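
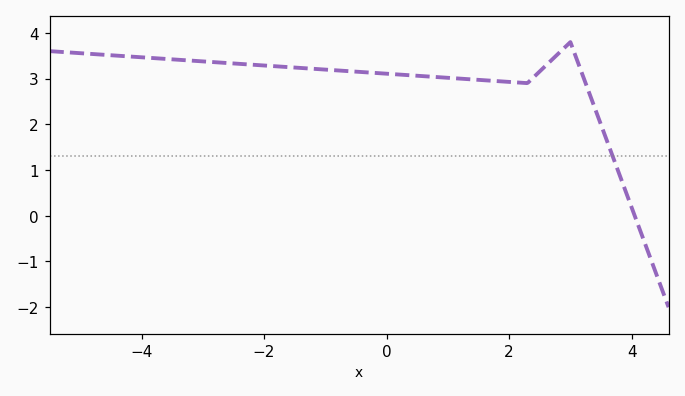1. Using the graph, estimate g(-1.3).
3.2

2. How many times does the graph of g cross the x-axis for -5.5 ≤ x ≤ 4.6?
1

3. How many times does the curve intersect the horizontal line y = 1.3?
1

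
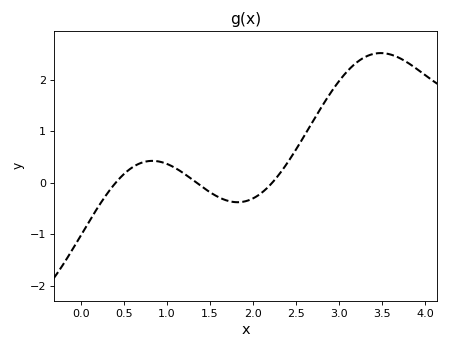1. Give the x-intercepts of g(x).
0.406, 1.34, 2.22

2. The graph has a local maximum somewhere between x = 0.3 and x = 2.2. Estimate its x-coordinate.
0.83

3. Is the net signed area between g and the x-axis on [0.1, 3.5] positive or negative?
positive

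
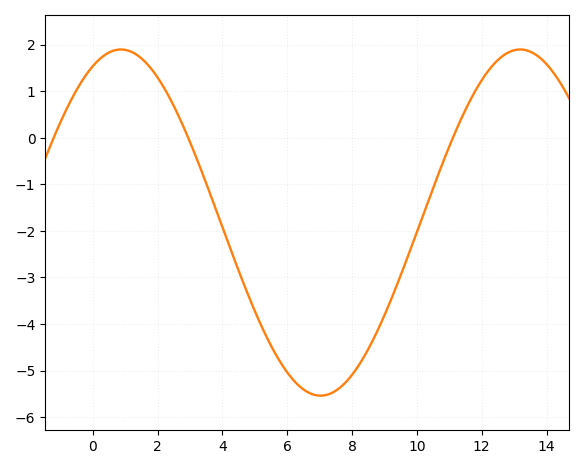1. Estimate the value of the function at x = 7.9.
-5.18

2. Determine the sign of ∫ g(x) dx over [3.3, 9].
negative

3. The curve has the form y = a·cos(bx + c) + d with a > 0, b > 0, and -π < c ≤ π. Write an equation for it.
y = 3.72cos(0.51x - 0.442) - 1.82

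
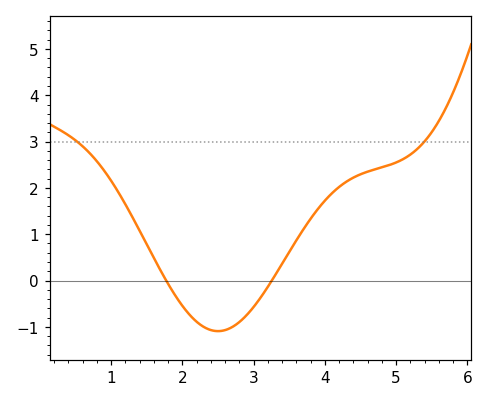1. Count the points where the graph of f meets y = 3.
2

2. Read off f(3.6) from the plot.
0.9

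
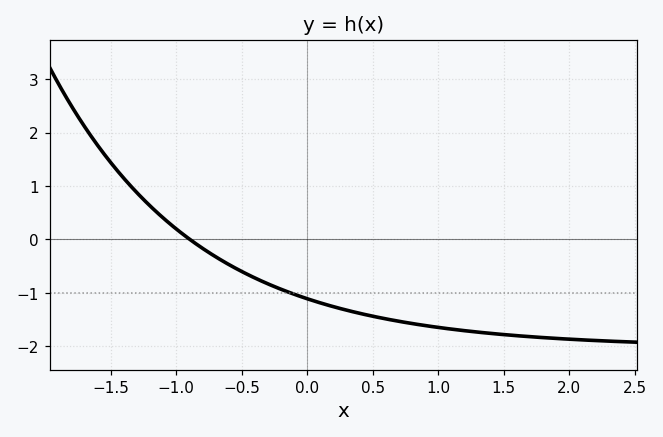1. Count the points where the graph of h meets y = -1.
1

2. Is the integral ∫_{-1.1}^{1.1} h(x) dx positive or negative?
negative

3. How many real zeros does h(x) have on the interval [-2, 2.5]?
1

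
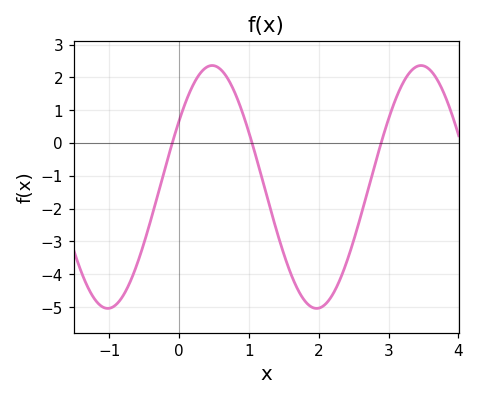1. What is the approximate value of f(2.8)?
-0.7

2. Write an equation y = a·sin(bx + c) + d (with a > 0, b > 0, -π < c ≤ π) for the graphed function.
y = 3.7sin(2.1x + 0.58) - 1.34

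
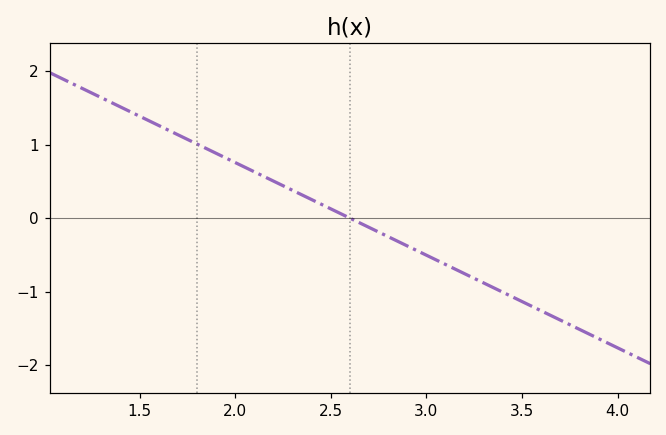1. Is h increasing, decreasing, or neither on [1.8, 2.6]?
decreasing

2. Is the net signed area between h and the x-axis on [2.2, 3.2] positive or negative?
negative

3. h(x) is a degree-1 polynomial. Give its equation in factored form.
y = -1.26(x - 2.6)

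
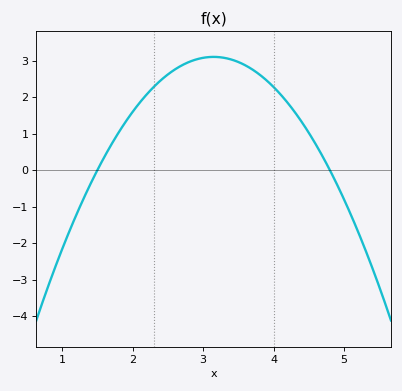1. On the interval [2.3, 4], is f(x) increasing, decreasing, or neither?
neither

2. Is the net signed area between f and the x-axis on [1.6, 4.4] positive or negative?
positive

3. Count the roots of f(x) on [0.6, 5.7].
2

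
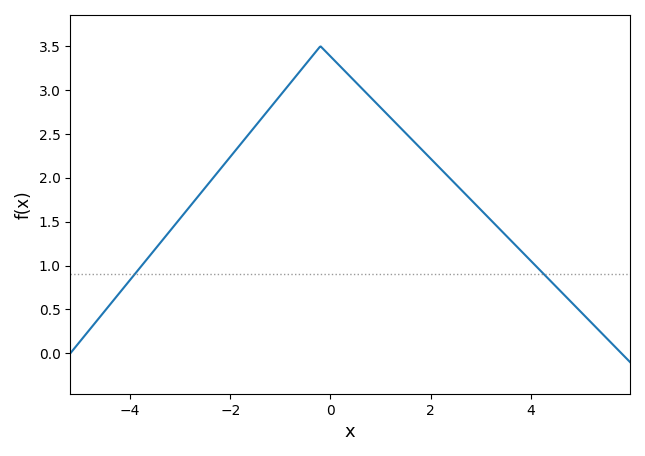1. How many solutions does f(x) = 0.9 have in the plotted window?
2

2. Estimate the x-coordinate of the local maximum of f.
-0.2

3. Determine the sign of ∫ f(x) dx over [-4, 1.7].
positive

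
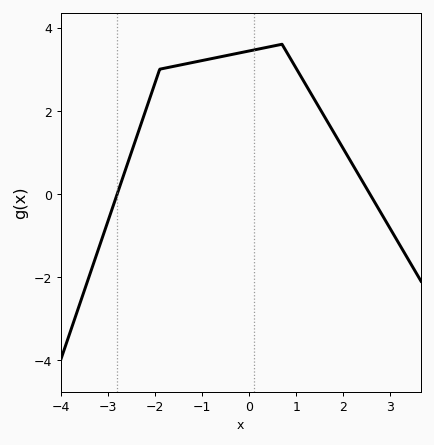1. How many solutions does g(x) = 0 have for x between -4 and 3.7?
2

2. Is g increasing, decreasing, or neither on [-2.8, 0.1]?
increasing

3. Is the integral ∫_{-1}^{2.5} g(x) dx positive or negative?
positive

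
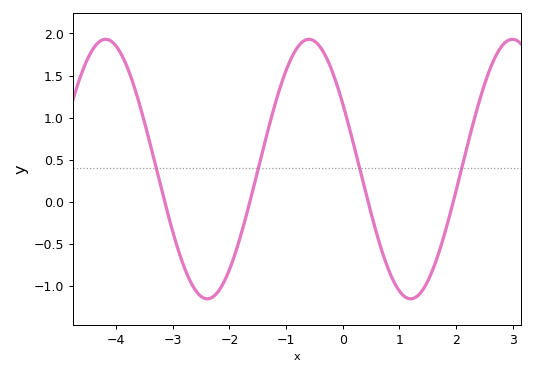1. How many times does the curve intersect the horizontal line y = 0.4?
4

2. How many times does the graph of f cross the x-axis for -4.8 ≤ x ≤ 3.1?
4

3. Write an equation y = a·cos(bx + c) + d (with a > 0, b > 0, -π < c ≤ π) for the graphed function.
y = 1.54cos(1.8x + 1) + 0.39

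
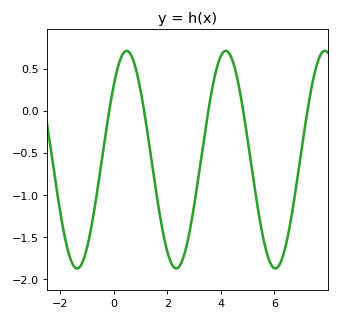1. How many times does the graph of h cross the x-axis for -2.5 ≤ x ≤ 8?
5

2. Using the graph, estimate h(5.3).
-1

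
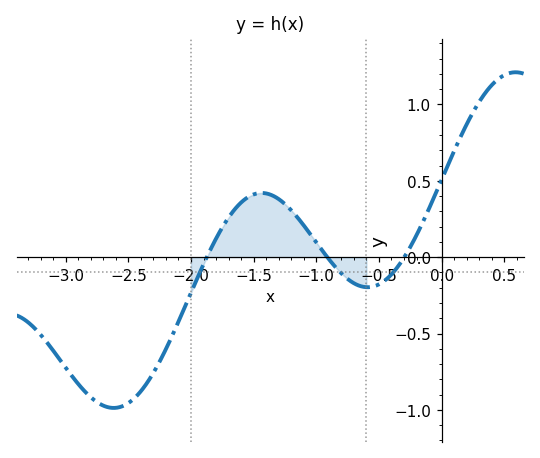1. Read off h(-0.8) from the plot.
-0.106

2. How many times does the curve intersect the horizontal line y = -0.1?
3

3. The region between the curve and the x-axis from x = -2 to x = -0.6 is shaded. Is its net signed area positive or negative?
positive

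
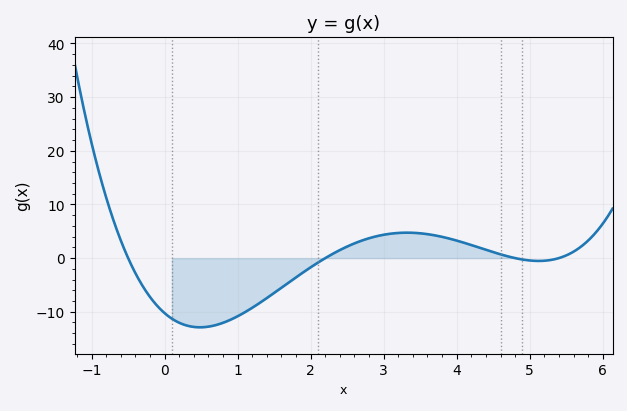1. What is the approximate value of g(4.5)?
1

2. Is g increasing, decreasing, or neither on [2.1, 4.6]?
neither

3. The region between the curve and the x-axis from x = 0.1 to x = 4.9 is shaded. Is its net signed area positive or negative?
negative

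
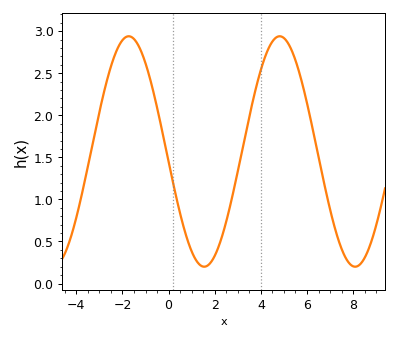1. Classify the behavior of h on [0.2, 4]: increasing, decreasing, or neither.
neither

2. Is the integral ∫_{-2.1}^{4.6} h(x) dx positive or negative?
positive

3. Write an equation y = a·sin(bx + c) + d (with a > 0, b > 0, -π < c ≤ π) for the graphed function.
y = 1.37sin(0.96x - 3.1) + 1.57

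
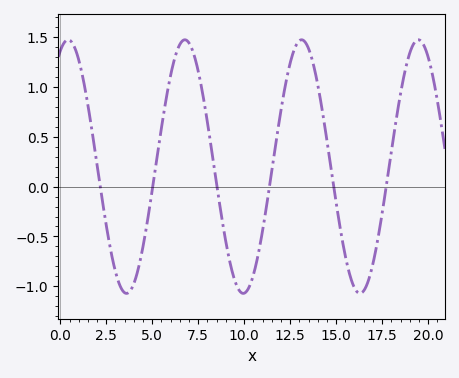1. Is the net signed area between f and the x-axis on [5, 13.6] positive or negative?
positive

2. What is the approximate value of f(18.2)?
0.598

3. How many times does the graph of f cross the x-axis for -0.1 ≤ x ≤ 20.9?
6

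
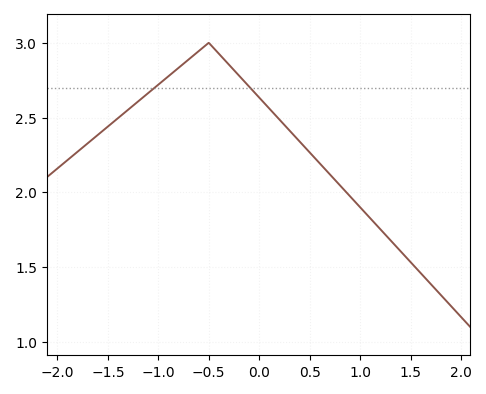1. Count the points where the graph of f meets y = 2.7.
2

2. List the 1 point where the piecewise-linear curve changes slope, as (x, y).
(-0.5, 3)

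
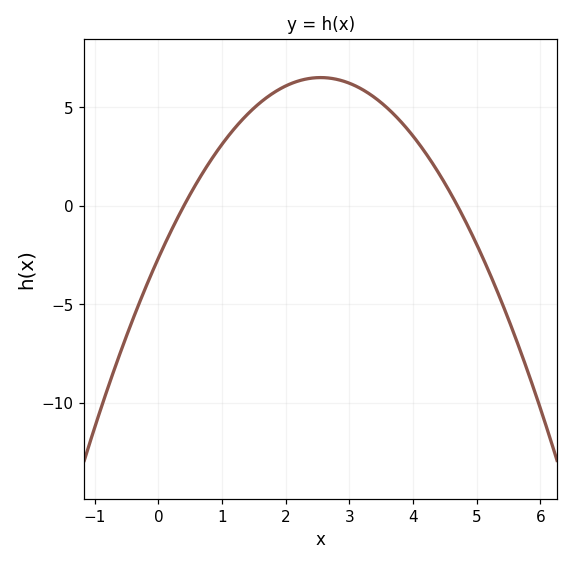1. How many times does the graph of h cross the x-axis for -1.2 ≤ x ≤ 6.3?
2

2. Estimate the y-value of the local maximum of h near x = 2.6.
6.52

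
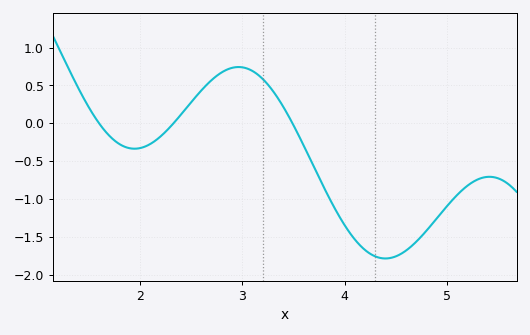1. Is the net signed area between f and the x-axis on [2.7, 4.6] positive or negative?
negative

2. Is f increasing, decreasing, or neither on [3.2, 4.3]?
decreasing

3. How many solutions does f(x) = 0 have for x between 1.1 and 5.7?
3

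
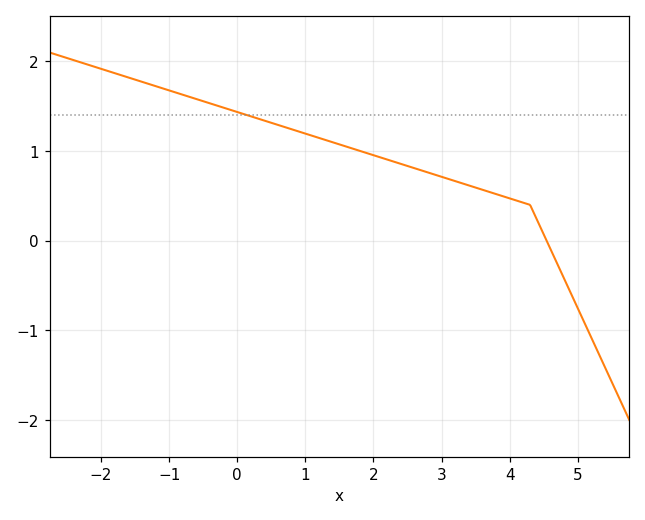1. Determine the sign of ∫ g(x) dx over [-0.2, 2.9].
positive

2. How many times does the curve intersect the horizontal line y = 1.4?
1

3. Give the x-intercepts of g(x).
4.6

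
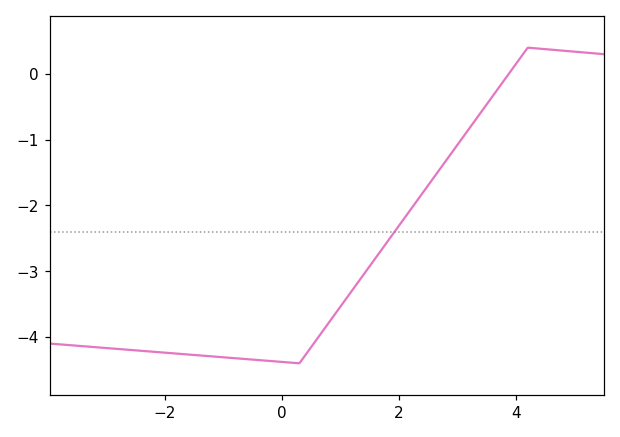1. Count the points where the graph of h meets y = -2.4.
1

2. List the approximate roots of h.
3.8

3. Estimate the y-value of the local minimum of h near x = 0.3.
-4.4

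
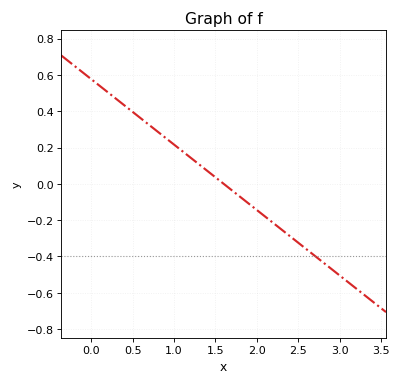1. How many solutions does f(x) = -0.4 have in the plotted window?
1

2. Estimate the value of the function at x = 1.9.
-0.1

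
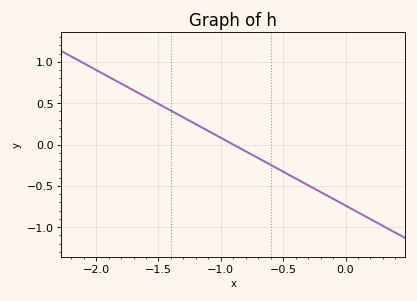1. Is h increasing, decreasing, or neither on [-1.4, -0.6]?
decreasing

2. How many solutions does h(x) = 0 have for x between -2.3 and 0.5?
1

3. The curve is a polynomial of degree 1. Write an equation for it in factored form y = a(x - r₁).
y = -0.82(x + 0.9)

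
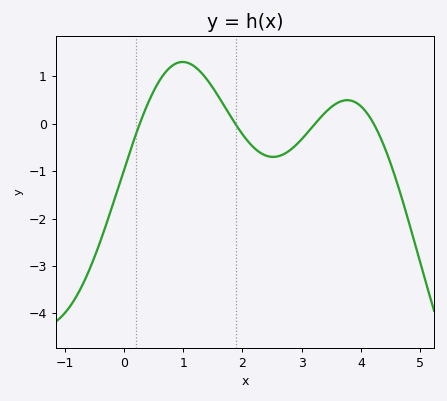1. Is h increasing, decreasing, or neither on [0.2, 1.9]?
neither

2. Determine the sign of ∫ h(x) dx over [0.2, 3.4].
positive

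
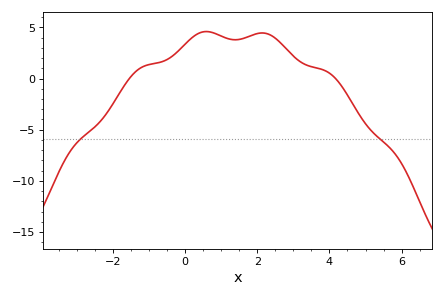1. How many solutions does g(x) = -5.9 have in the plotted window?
2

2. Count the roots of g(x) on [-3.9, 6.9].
2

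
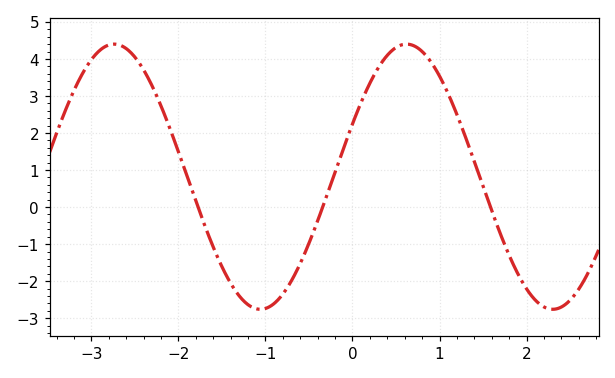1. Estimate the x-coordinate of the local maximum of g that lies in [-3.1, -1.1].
-2.74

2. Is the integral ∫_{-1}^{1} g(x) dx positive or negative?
positive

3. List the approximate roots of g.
-1.78, -0.342, 1.58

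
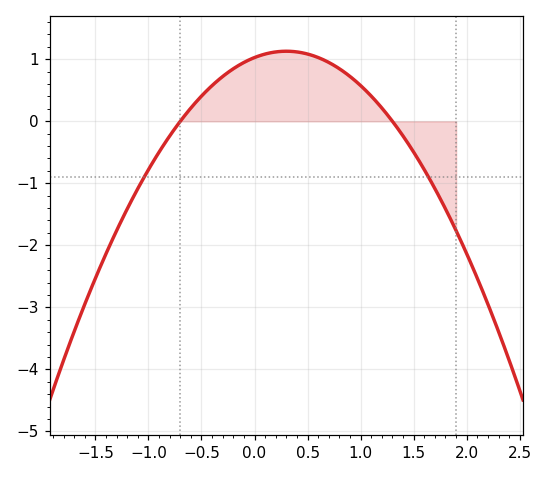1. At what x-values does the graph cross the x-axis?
-0.7, 1.3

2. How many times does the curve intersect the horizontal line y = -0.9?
2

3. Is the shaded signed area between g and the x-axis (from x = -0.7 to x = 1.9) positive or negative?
positive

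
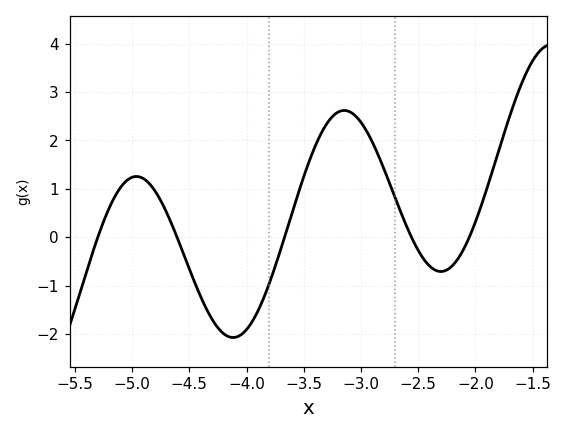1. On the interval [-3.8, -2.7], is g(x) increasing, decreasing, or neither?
neither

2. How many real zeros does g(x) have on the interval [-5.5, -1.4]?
5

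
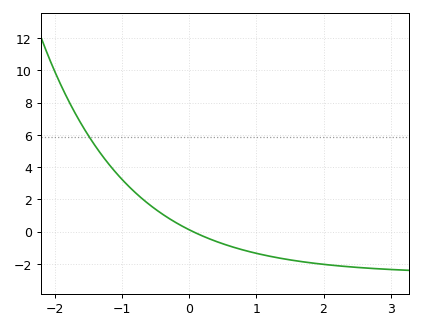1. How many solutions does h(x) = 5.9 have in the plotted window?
1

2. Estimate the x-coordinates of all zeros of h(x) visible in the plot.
0.059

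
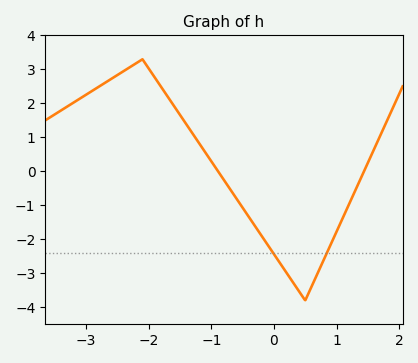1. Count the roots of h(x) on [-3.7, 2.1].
2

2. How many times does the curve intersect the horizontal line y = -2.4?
2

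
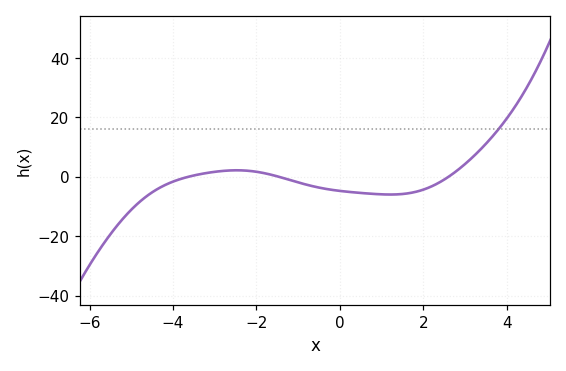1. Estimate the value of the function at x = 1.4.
-6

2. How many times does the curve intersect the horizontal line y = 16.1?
1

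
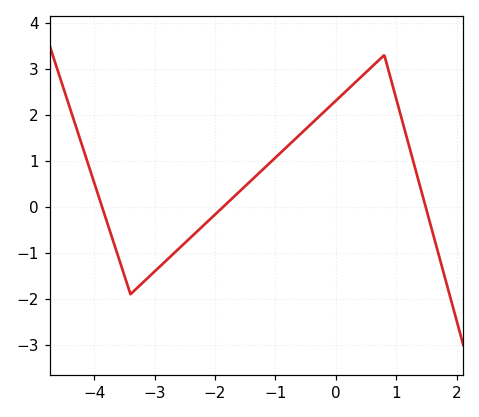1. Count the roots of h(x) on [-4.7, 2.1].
3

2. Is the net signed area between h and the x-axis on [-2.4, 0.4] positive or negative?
positive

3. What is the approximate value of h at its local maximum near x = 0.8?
3.3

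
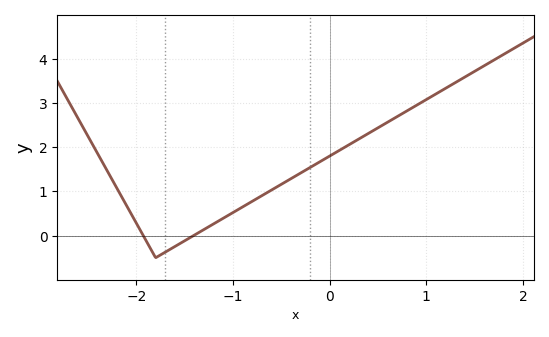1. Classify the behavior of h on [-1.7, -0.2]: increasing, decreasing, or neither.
increasing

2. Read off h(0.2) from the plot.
2.05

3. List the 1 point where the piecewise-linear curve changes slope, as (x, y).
(-1.8, -0.5)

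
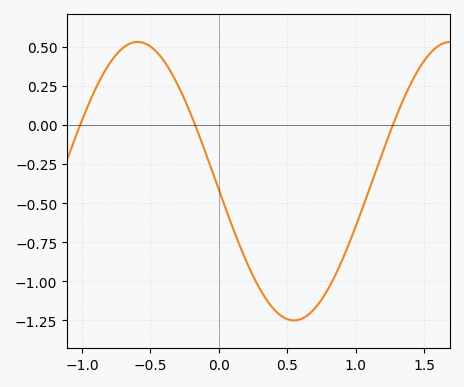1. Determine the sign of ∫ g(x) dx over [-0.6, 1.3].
negative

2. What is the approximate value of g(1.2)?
-0.168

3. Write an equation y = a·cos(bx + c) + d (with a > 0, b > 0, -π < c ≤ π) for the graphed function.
y = 0.89cos(2.75x + 1.63) - 0.36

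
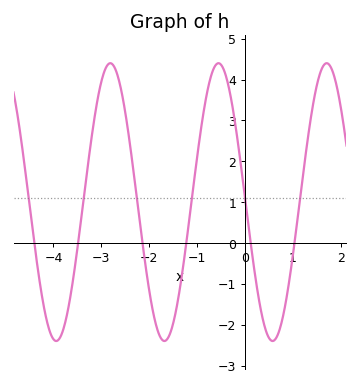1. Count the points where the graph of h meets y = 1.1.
6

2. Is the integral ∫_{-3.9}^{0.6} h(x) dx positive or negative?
positive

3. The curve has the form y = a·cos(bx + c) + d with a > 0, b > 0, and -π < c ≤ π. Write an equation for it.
y = 3.4cos(2.8x + 1.5) + 1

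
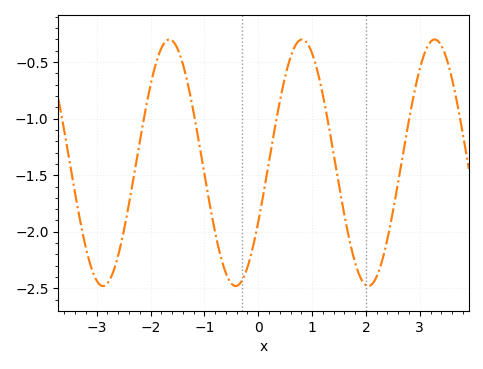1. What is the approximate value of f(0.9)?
-0.35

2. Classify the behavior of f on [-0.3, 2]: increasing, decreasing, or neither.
neither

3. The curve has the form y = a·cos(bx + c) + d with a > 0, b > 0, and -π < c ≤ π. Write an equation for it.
y = 1.09cos(2.5x - 2.1) - 1.39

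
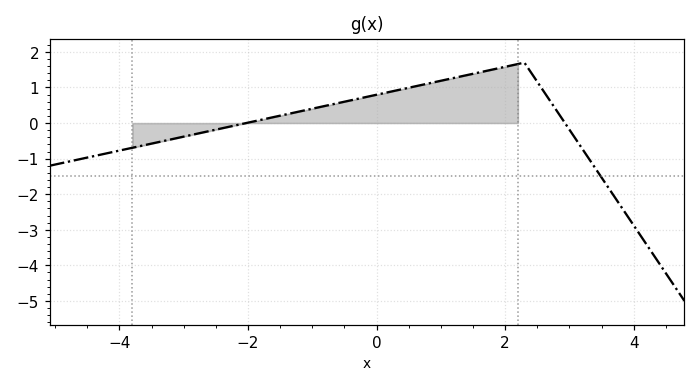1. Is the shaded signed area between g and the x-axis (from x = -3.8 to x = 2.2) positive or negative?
positive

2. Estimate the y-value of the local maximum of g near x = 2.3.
1.7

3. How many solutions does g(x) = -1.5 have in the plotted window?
1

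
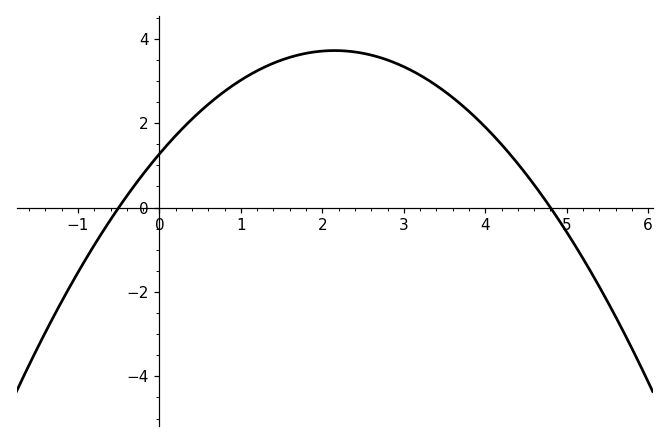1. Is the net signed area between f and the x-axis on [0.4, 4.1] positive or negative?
positive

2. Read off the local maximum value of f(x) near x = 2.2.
3.72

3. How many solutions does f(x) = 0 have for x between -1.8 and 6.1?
2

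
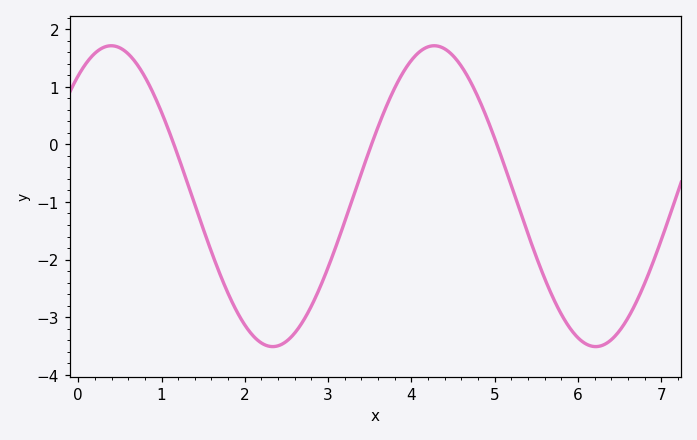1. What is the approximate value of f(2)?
-3.13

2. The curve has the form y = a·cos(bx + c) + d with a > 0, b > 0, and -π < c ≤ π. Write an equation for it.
y = 2.61cos(1.62x - 0.642) - 0.9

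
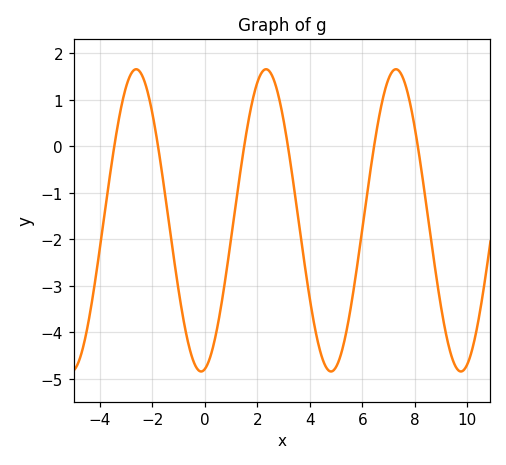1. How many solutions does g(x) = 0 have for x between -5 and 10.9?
6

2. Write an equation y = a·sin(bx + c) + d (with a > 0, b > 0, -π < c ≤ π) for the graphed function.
y = 3.25sin(1.27x - 1.39) - 1.59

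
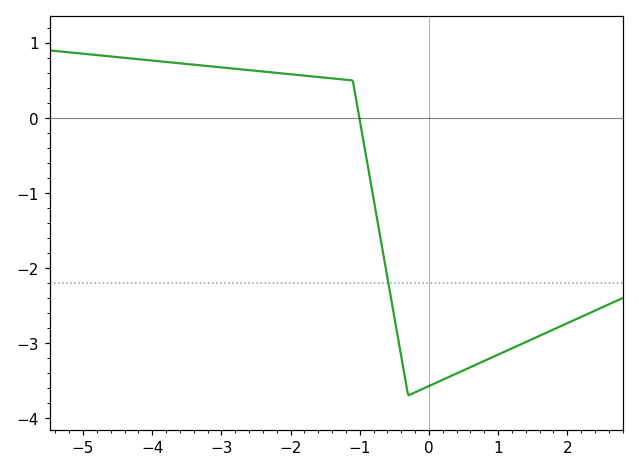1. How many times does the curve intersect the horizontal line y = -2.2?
1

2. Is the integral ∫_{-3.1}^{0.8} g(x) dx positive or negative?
negative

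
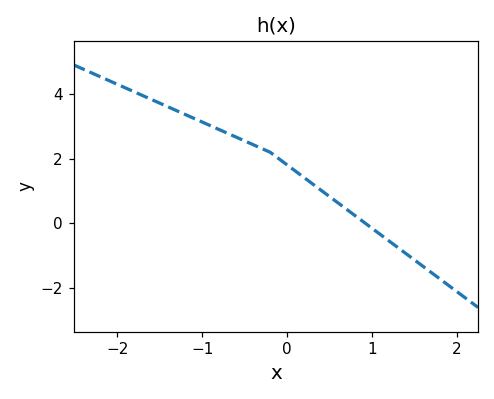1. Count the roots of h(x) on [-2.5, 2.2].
1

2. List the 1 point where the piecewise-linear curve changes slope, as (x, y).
(-0.2, 2.2)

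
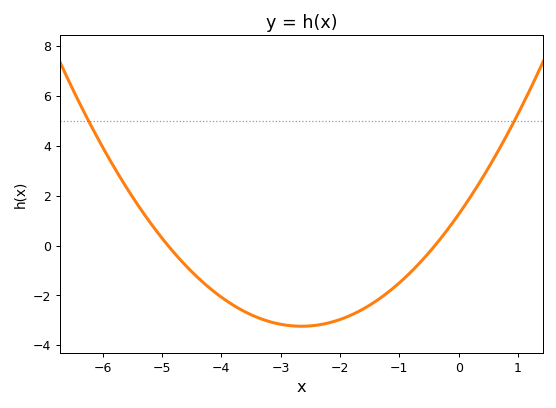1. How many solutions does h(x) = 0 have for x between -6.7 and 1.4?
2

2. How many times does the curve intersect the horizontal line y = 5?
2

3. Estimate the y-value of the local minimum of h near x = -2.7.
-3.24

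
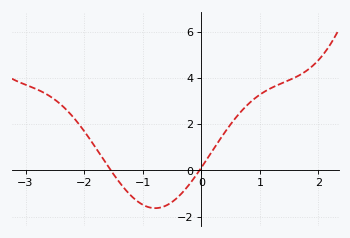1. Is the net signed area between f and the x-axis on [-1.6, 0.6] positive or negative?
negative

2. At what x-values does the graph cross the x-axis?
-1.54, -0.031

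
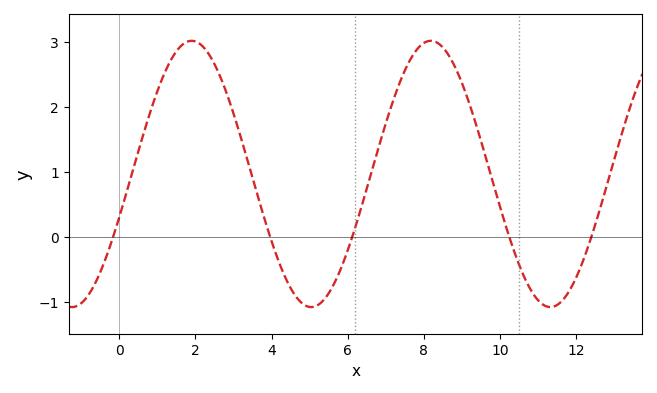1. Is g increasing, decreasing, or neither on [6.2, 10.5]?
neither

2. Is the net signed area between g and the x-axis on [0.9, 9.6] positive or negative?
positive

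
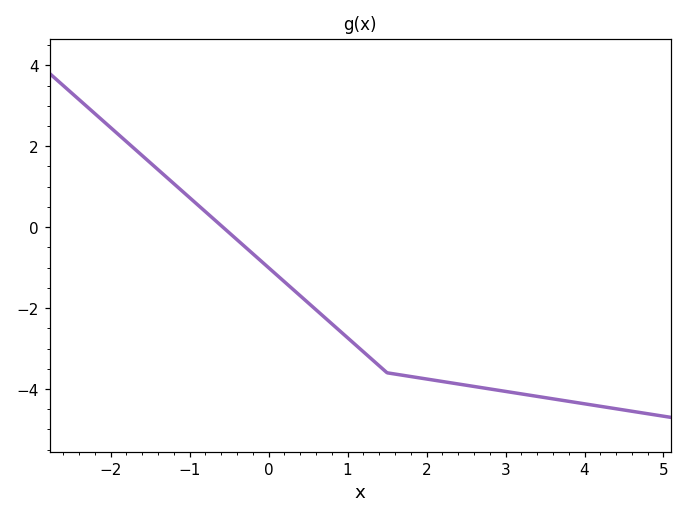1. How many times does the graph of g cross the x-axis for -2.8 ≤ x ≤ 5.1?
1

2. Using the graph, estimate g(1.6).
-3.6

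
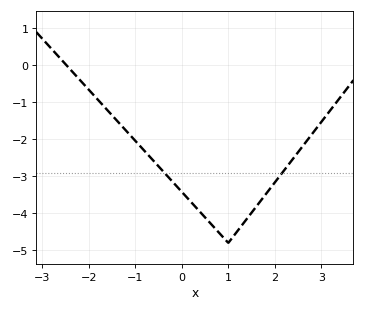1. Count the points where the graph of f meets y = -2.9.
2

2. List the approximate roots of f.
-2.47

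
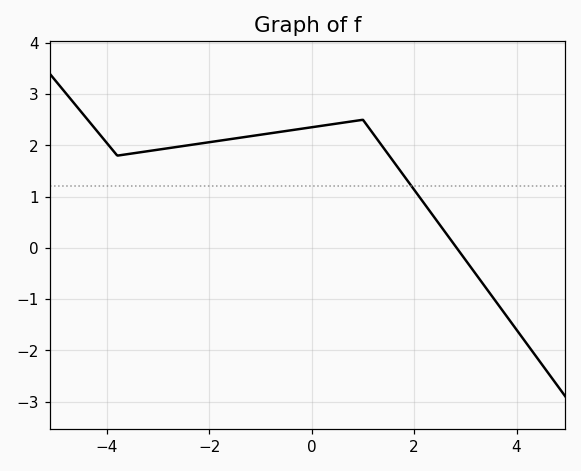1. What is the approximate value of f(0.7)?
2.46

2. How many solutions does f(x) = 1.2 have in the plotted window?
1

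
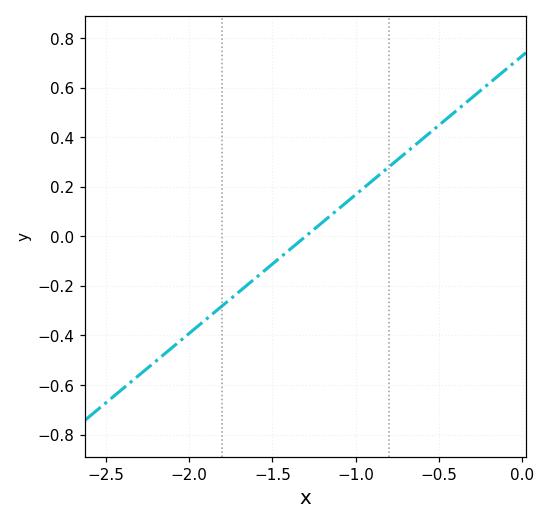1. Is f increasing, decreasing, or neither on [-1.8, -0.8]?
increasing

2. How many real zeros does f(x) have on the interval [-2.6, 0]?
1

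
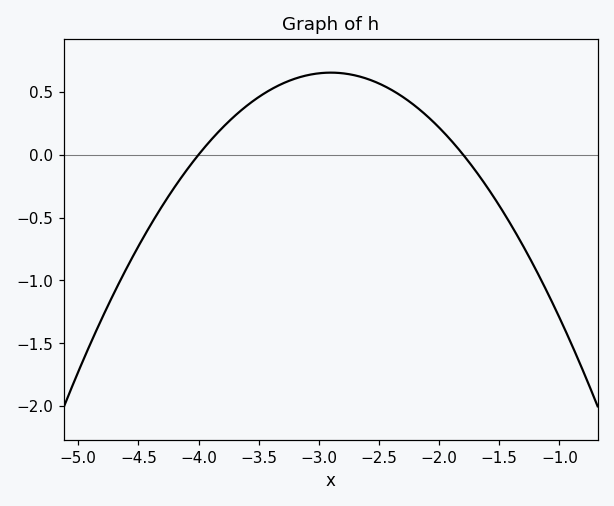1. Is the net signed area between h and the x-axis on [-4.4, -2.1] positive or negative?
positive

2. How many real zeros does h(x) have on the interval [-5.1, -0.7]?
2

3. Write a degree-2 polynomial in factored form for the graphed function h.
y = -0.54(x + 4)(x + 1.8)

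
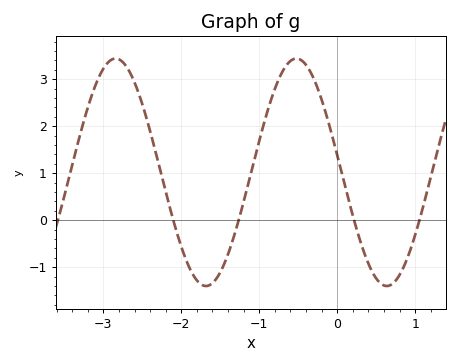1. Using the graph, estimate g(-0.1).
2.01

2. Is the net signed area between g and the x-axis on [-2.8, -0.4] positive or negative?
positive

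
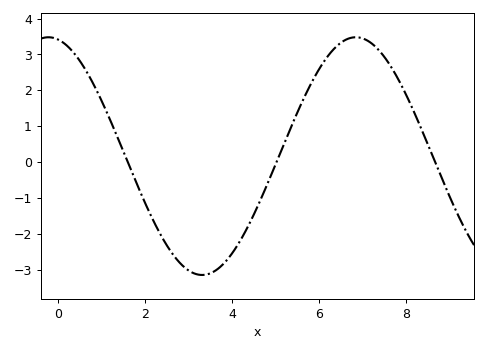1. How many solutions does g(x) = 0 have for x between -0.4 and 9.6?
3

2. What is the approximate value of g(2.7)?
-2.7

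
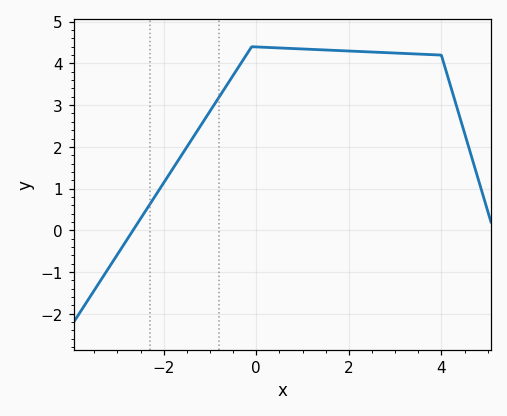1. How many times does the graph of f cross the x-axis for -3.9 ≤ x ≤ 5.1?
1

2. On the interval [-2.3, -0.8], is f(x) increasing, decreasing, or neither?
increasing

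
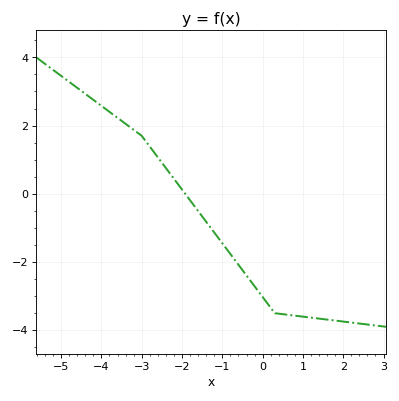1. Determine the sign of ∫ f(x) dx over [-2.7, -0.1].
negative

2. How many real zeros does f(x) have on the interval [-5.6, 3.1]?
1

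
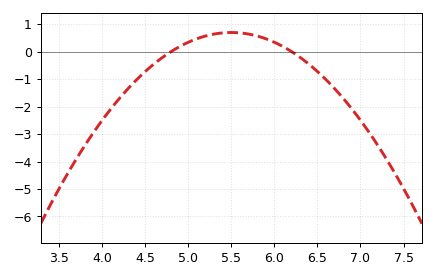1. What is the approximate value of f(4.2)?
-1.7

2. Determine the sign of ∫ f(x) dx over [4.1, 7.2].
negative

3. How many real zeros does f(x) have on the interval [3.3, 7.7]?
2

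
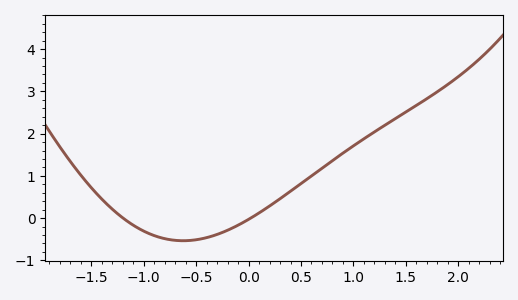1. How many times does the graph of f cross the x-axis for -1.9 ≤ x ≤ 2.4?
2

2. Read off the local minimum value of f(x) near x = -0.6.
-0.535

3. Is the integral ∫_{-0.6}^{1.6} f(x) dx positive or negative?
positive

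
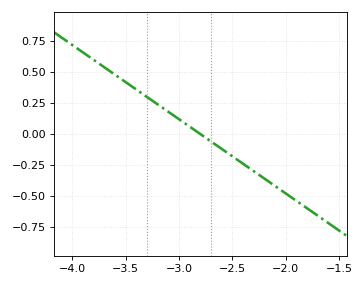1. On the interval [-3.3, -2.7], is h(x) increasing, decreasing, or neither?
decreasing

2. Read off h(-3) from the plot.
0.12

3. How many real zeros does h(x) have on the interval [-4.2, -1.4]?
1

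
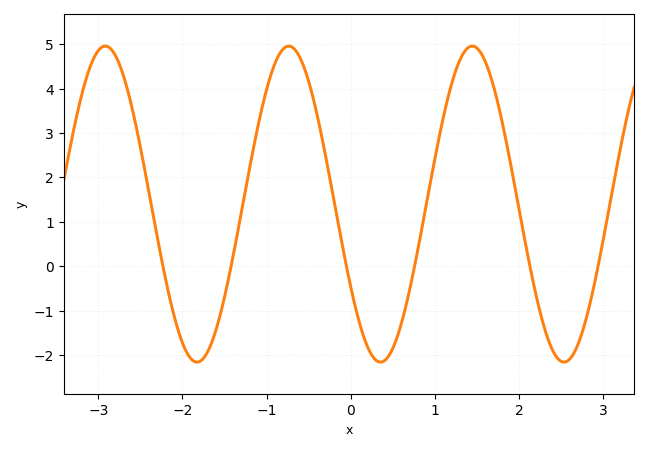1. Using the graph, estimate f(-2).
-1.7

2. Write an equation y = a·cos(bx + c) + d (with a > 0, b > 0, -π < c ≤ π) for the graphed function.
y = 3.56cos(2.9x + 2.1) + 1.4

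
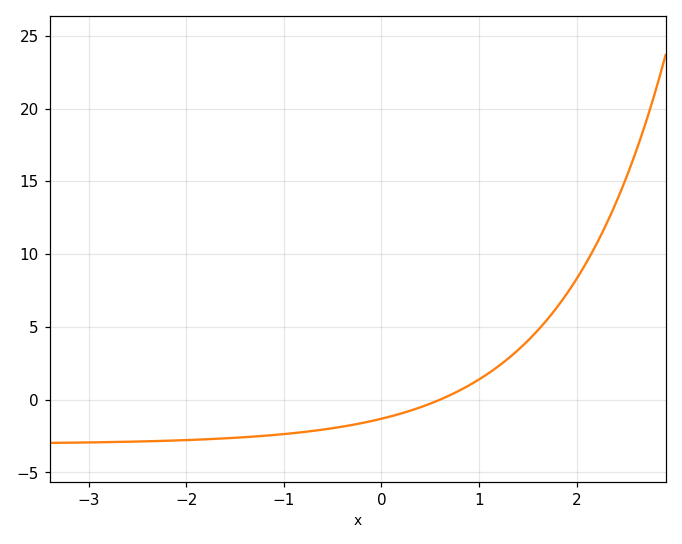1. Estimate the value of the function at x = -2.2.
-3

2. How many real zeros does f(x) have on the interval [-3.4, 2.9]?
1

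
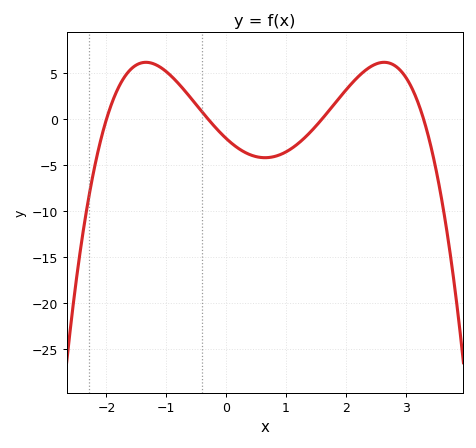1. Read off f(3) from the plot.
4.5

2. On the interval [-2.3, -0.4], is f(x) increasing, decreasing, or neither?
neither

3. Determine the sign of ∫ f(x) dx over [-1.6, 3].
positive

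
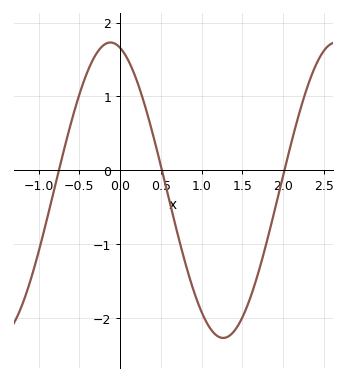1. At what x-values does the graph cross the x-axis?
-0.8, 0.5, 2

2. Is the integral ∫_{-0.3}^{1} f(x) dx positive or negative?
positive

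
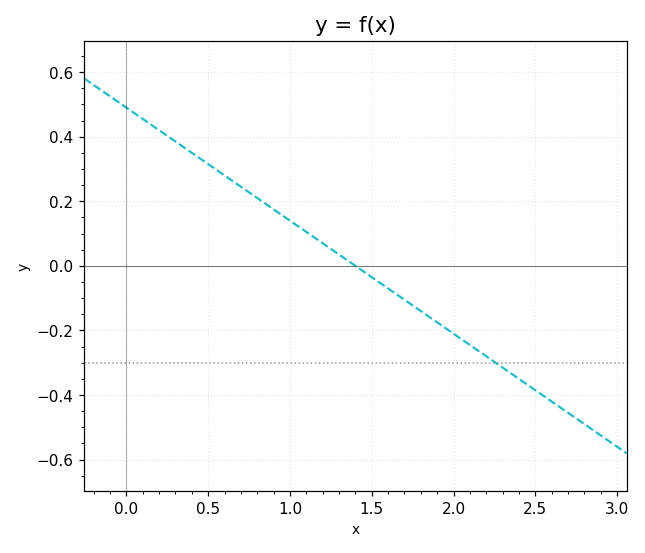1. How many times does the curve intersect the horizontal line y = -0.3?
1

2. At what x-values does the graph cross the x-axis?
1.4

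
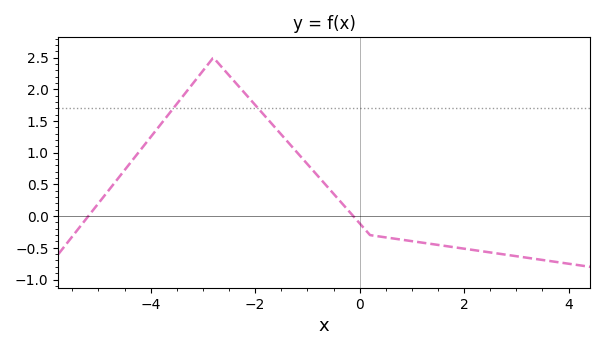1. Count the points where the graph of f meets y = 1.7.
2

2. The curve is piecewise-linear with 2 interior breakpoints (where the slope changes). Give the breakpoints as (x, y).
(-2.8, 2.5); (0.2, -0.3)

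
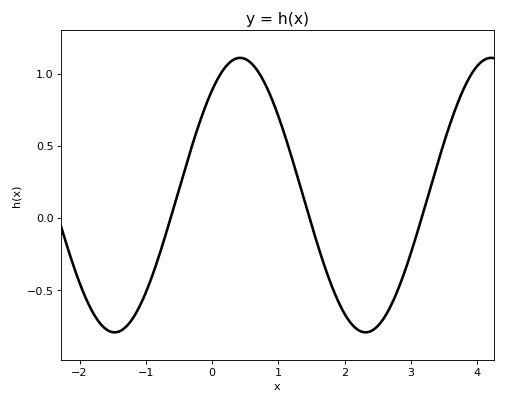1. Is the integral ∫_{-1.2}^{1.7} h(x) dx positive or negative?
positive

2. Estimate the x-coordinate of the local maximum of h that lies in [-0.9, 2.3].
0.4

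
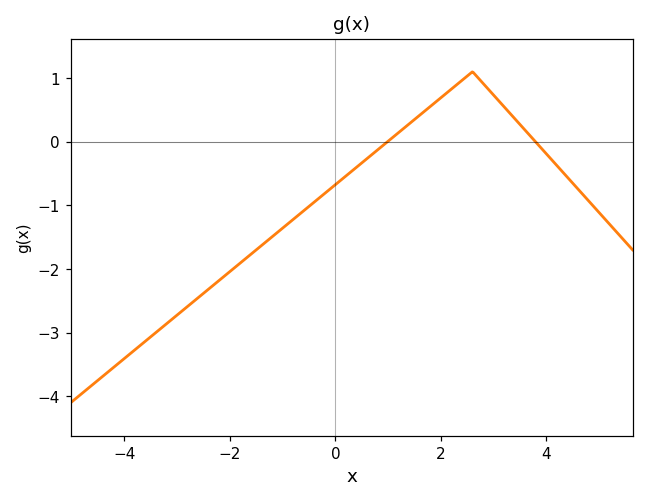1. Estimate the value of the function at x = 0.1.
-0.6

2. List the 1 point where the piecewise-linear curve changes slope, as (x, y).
(2.6, 1.1)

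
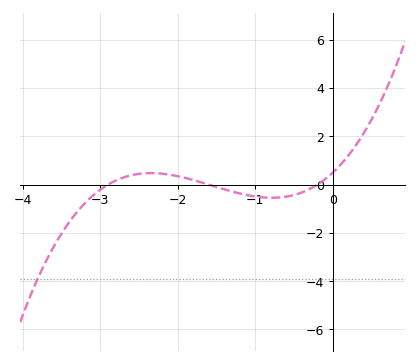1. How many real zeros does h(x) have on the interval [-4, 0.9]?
3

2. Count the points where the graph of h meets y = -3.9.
1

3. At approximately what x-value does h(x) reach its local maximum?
-2.3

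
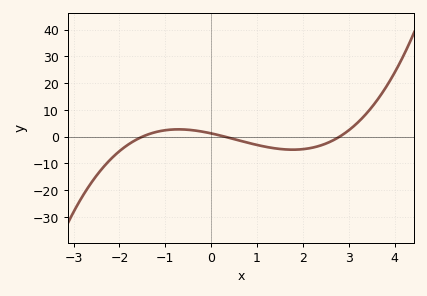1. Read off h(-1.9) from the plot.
-4.05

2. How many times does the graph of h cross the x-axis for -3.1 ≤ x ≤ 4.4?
3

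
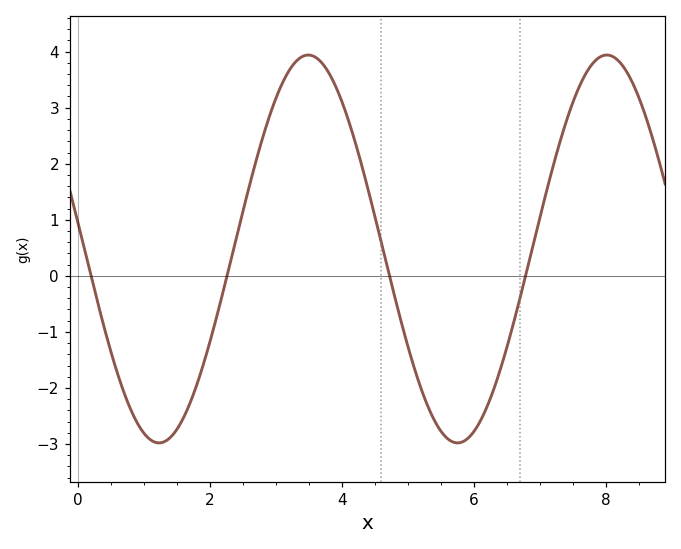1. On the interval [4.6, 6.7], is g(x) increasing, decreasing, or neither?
neither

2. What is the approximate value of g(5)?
-1.3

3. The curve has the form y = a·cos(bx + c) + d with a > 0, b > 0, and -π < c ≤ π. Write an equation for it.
y = 3.46cos(1.4x + 1.4) + 0.48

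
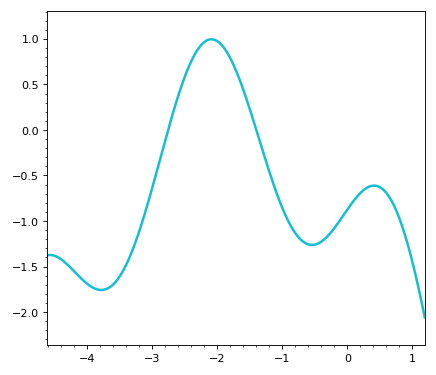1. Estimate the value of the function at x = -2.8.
-0.106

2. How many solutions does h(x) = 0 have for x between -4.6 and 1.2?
2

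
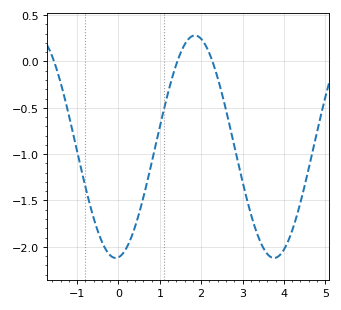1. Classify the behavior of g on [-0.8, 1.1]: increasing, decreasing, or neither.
neither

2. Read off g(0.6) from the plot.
-1.47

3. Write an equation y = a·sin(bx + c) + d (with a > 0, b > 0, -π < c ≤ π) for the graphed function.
y = 1.2sin(1.64x - 1.46) - 0.92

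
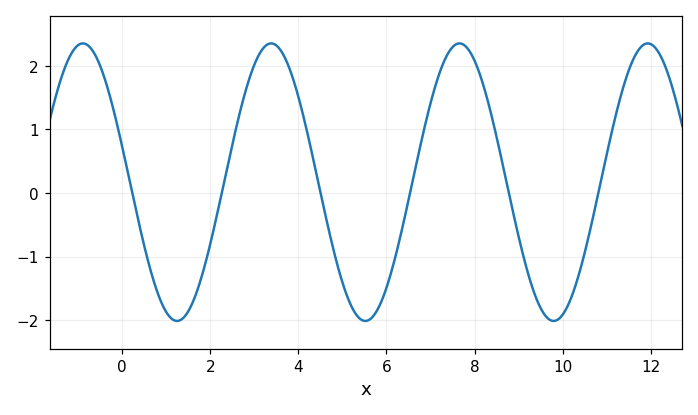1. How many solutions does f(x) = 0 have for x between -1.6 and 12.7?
6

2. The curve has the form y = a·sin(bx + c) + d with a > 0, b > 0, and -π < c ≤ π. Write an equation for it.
y = 2.18sin(1.5x + 2.9) + 0.17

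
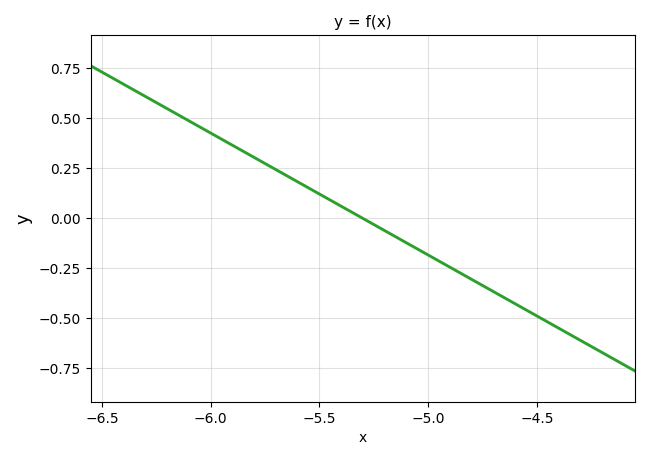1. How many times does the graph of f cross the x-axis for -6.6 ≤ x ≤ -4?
1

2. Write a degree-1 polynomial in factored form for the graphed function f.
y = -0.61(x + 5.3)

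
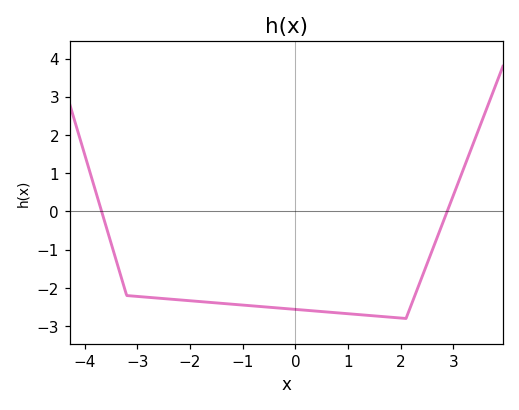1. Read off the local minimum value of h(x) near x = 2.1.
-2.8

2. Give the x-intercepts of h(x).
-3.67, 2.88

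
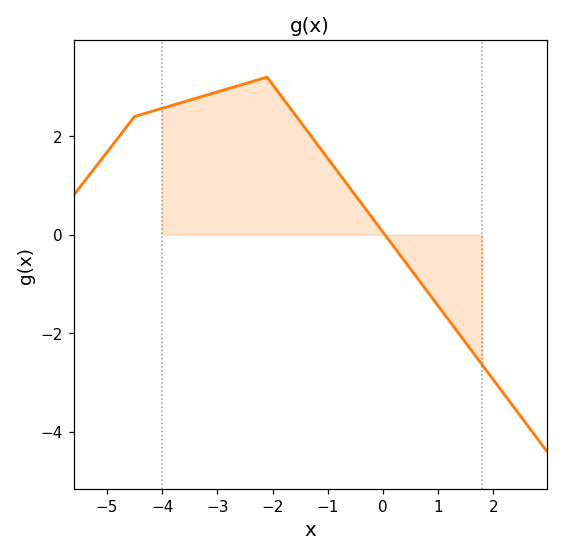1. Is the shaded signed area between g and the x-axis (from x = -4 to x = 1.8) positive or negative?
positive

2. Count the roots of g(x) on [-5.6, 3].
1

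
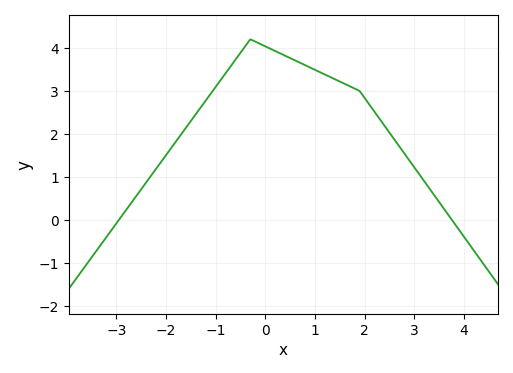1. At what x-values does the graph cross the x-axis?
-3, 3.8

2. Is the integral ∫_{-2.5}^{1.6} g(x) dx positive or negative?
positive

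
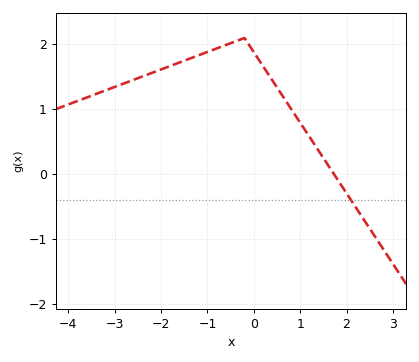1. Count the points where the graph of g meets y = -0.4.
1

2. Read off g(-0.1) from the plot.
1.99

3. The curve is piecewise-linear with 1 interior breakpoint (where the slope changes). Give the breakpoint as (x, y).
(-0.2, 2.1)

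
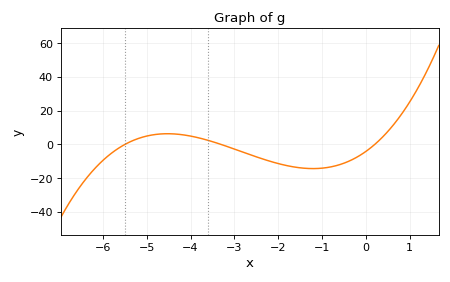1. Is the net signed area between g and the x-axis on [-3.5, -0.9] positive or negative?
negative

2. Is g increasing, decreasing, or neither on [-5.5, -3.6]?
neither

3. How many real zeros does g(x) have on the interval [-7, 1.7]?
3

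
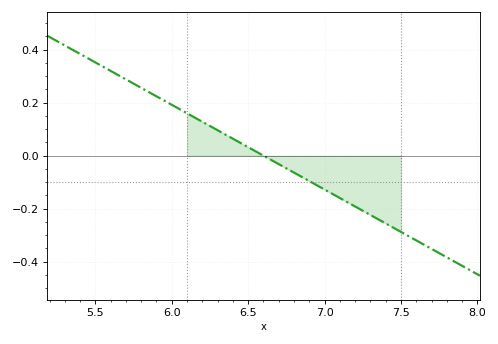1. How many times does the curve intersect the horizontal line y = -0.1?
1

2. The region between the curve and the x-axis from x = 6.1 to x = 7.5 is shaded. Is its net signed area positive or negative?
negative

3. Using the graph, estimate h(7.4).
-0.256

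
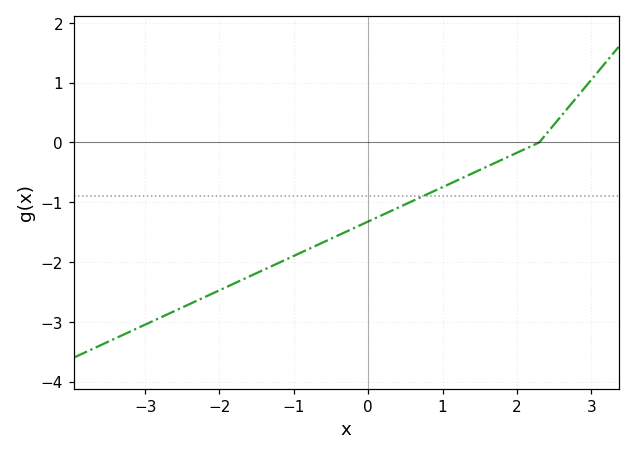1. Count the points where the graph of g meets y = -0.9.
1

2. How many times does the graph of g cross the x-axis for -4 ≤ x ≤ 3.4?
1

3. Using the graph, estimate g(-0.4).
-1.55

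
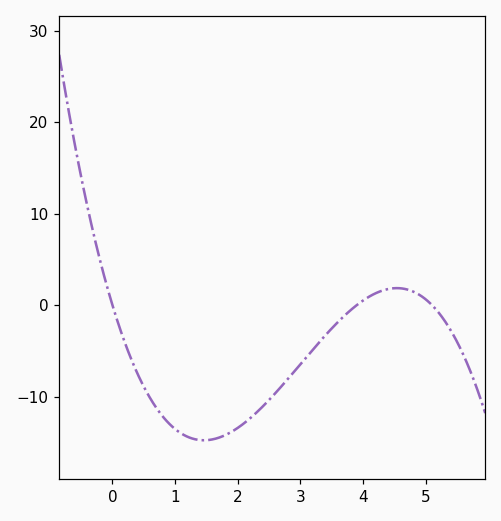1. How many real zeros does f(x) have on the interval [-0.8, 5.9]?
3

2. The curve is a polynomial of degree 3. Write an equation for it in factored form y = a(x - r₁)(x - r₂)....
y = -1.14(x - 0)(x - 3.9)(x - 5.1)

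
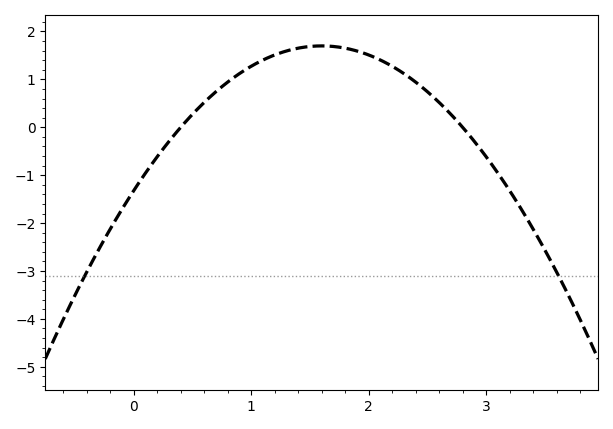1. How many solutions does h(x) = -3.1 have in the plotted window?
2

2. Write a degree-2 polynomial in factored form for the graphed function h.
y = -1.18(x - 0.4)(x - 2.8)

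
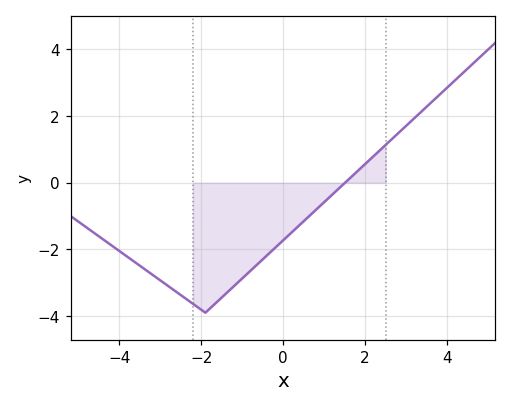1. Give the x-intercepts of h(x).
1.51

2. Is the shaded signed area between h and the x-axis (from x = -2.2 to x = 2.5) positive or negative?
negative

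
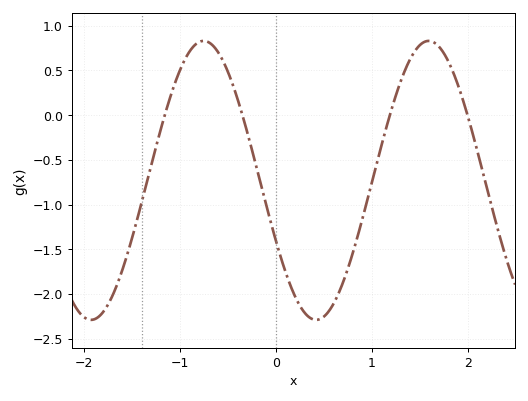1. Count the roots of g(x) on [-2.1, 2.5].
4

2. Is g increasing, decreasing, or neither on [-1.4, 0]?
neither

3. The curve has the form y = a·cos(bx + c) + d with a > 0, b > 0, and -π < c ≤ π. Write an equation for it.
y = 1.56cos(2.7x + 2) - 0.73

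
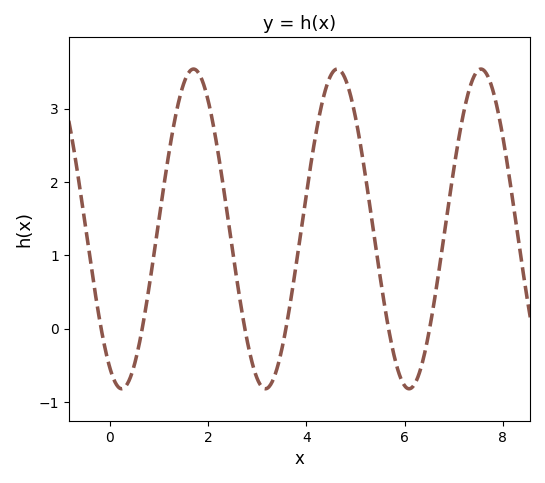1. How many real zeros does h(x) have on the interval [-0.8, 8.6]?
6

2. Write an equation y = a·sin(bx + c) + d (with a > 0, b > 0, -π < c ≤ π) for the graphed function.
y = 2.18sin(2.1x - 2.1) + 1.36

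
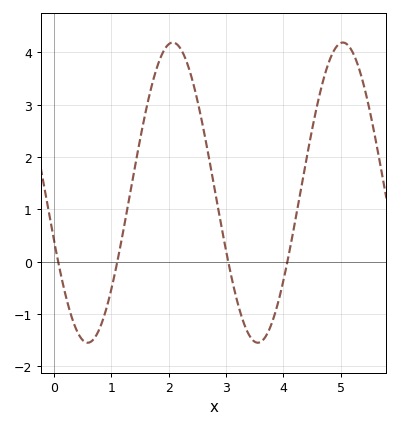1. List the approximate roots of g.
0.074, 1.11, 3.04, 4.07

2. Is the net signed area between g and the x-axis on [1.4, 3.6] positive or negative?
positive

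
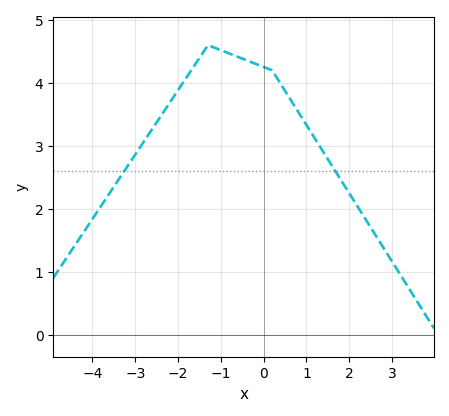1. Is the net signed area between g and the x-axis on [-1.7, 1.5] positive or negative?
positive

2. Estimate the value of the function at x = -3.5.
2.4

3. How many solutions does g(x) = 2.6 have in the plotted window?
2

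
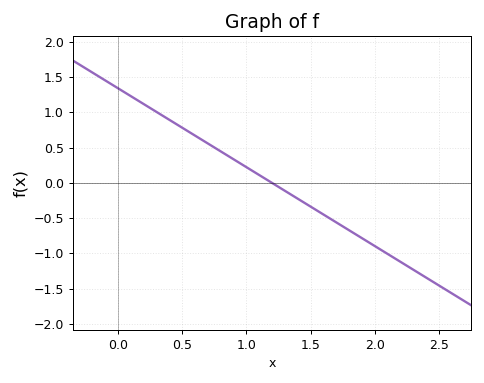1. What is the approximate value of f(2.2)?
-1.12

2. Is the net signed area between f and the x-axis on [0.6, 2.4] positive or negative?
negative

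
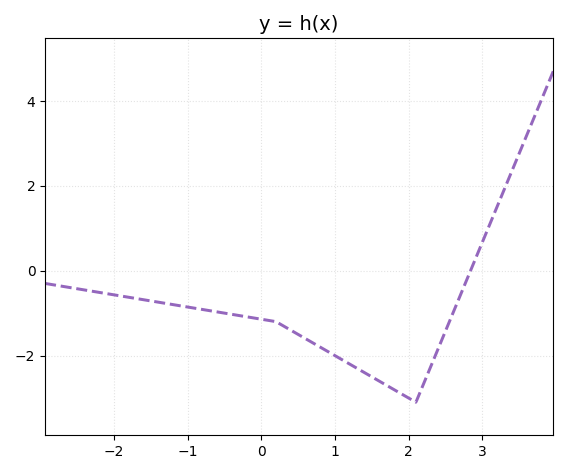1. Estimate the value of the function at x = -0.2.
-1.09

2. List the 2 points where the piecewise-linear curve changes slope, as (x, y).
(0.2, -1.2); (2.1, -3.1)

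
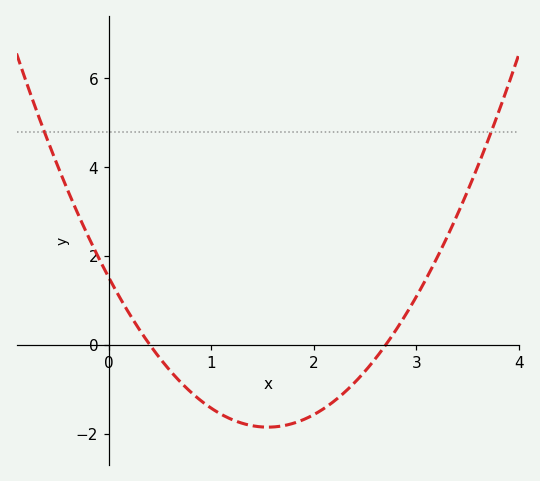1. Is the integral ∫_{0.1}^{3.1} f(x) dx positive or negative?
negative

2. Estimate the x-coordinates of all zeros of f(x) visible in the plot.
0.4, 2.7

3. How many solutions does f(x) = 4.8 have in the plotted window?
2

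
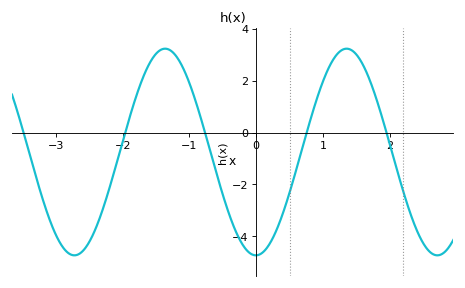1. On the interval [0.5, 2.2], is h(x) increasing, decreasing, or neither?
neither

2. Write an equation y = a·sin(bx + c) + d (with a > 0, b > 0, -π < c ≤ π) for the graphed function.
y = 3.98sin(2.3x - 1.6) - 0.75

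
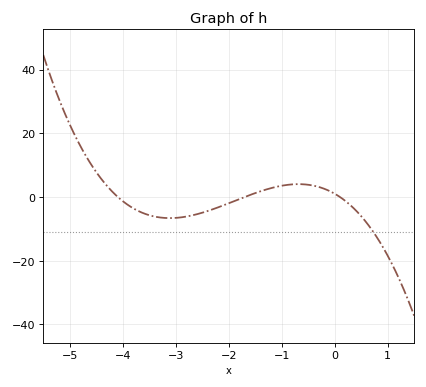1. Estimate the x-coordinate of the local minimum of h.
-3.12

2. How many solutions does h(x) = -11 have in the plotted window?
1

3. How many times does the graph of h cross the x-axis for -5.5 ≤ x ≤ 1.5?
3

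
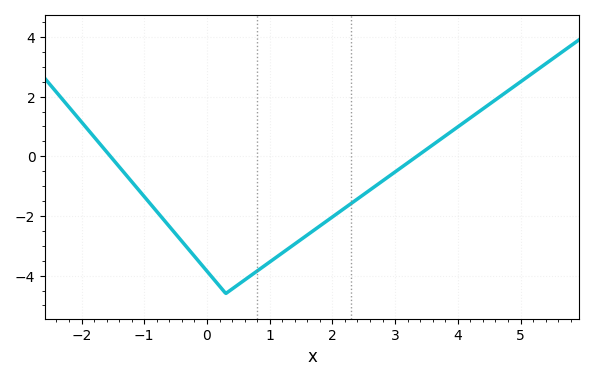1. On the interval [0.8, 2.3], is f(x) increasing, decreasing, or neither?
increasing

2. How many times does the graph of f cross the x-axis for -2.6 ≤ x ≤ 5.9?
2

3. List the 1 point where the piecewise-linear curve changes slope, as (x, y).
(0.3, -4.6)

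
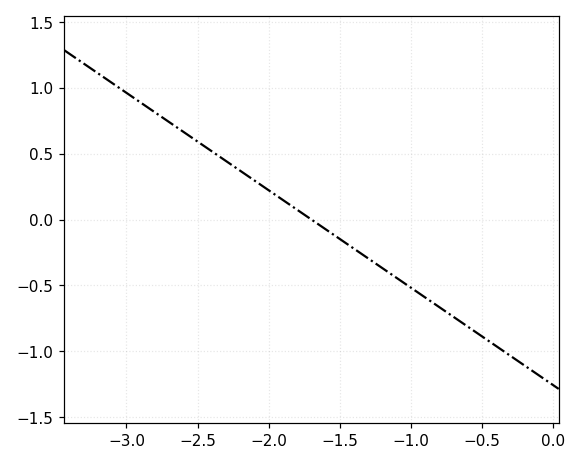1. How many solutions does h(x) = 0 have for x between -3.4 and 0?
1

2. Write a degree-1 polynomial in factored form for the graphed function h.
y = -0.74(x + 1.7)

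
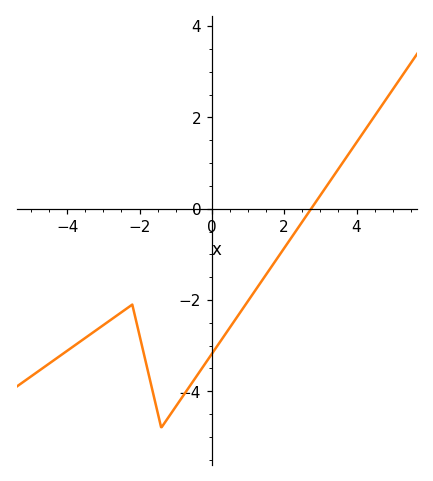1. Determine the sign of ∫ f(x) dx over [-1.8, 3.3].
negative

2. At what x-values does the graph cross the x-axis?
2.75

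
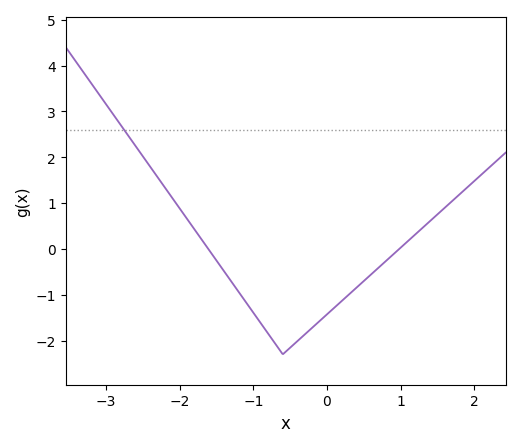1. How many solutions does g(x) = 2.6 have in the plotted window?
1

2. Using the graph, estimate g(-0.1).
-1.6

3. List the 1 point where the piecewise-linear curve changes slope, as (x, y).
(-0.6, -2.3)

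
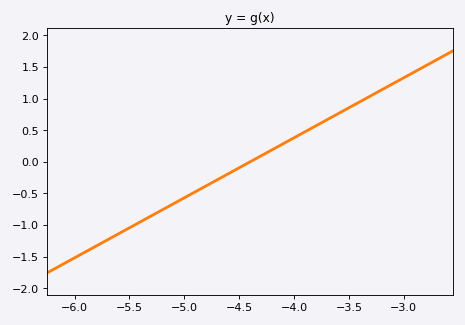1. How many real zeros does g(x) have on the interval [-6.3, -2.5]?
1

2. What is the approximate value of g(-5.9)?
-1.43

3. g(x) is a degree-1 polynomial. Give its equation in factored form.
y = 0.95(x + 4.4)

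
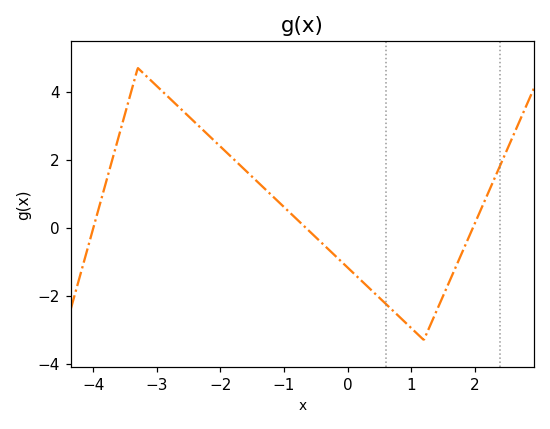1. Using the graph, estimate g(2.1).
0.546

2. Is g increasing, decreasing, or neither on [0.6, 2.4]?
neither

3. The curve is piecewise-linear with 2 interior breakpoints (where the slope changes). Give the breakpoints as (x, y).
(-3.3, 4.7); (1.2, -3.3)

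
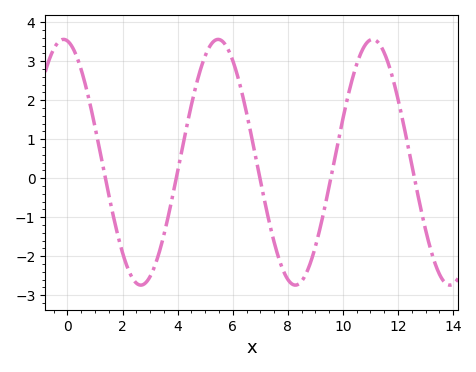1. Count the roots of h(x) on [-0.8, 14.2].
5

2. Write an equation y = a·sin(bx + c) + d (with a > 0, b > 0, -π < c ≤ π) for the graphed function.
y = 3.15sin(1.1x + 1.7) + 0.41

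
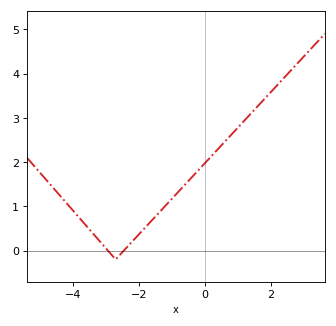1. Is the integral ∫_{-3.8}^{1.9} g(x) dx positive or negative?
positive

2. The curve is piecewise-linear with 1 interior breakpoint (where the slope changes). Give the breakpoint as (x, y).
(-2.7, -0.2)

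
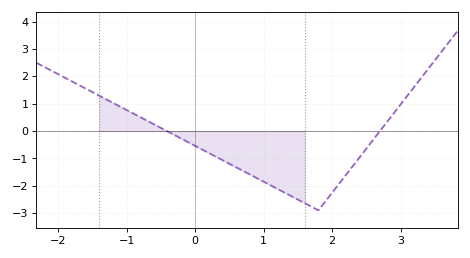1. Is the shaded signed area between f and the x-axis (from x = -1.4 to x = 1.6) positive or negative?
negative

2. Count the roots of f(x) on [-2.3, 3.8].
2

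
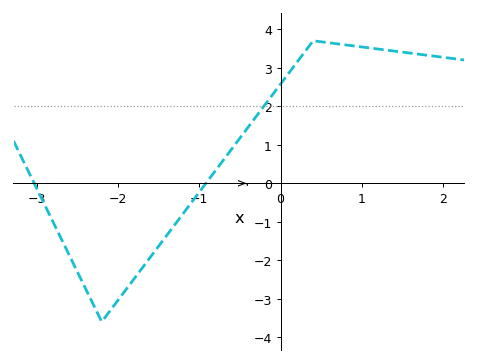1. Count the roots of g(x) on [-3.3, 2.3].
2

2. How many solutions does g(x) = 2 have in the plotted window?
1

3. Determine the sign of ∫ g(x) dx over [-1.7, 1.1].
positive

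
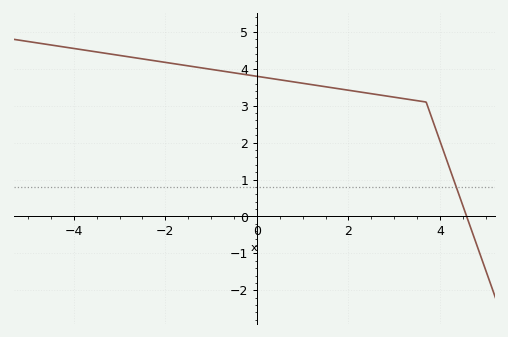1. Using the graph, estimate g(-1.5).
4.08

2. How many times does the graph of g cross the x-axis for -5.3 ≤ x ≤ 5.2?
1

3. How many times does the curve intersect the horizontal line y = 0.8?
1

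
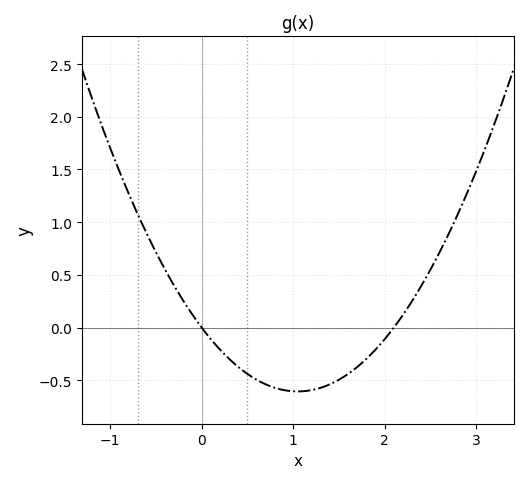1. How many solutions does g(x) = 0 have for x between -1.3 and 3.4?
2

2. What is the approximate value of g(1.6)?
-0.44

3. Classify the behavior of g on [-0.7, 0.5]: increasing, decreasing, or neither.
decreasing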